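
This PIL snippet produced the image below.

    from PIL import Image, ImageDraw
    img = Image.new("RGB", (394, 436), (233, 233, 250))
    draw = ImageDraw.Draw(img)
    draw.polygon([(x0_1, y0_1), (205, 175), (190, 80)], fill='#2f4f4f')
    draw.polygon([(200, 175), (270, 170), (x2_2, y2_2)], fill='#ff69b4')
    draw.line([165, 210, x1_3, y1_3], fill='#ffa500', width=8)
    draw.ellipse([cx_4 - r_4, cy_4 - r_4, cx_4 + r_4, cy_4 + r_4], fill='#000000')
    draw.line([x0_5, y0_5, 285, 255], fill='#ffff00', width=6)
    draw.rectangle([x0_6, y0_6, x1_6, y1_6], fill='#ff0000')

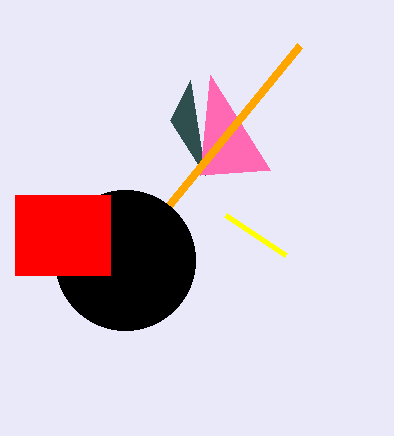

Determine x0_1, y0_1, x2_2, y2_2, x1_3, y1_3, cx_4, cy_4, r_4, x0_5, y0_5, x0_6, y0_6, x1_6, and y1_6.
x0_1 = 170, y0_1 = 120, x2_2 = 210, y2_2 = 75, x1_3 = 300, y1_3 = 45, cx_4 = 125, cy_4 = 260, r_4 = 70, x0_5 = 225, y0_5 = 215, x0_6 = 15, y0_6 = 195, x1_6 = 110, y1_6 = 275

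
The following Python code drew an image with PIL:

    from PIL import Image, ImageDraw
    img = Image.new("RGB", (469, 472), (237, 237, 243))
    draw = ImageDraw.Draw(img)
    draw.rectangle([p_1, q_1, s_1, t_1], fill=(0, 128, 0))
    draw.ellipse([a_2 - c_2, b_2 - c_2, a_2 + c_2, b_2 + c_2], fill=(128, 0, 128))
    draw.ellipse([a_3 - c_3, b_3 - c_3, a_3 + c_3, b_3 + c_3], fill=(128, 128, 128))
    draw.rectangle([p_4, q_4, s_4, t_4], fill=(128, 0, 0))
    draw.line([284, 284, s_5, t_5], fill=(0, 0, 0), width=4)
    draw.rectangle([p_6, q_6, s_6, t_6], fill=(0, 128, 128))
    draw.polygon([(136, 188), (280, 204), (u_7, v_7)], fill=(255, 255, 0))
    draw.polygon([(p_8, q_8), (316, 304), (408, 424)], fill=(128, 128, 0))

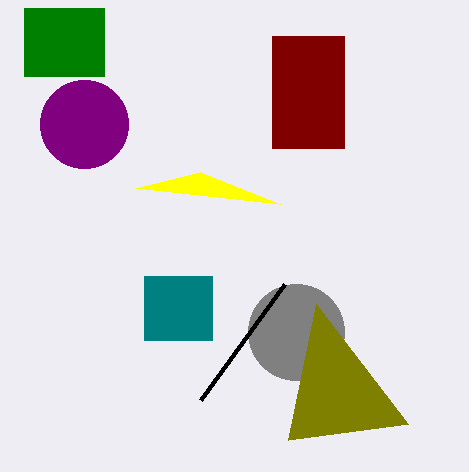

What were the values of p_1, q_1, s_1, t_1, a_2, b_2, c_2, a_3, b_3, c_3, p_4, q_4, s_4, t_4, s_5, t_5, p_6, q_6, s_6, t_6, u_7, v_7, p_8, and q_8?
p_1 = 24
q_1 = 8
s_1 = 104
t_1 = 76
a_2 = 84
b_2 = 124
c_2 = 44
a_3 = 296
b_3 = 332
c_3 = 48
p_4 = 272
q_4 = 36
s_4 = 344
t_4 = 148
s_5 = 200
t_5 = 400
p_6 = 144
q_6 = 276
s_6 = 212
t_6 = 340
u_7 = 200
v_7 = 172
p_8 = 288
q_8 = 440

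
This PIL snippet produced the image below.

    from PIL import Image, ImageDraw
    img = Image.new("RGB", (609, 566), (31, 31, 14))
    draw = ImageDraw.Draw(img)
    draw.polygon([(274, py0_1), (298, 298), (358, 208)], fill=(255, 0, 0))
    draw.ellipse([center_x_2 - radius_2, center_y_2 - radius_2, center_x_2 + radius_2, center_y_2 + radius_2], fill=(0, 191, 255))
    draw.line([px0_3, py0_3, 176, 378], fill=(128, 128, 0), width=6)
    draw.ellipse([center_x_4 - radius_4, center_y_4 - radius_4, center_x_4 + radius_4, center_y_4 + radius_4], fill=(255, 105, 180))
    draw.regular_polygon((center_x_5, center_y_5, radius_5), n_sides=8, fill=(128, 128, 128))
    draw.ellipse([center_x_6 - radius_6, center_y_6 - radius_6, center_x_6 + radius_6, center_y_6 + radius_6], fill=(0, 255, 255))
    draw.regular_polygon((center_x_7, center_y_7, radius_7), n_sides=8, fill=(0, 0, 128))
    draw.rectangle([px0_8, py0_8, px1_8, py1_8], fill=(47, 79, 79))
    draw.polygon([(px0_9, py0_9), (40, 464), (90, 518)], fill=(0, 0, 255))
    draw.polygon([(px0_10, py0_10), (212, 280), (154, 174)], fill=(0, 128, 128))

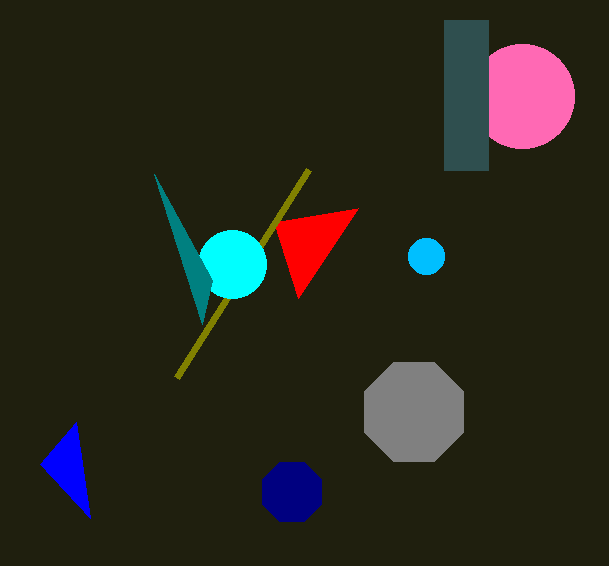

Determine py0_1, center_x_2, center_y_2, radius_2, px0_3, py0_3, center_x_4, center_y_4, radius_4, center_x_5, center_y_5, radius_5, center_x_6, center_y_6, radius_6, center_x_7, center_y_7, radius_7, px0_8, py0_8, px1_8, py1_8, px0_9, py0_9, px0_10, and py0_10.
py0_1 = 222, center_x_2 = 426, center_y_2 = 256, radius_2 = 18, px0_3 = 308, py0_3 = 170, center_x_4 = 522, center_y_4 = 96, radius_4 = 52, center_x_5 = 414, center_y_5 = 412, radius_5 = 54, center_x_6 = 232, center_y_6 = 264, radius_6 = 34, center_x_7 = 292, center_y_7 = 492, radius_7 = 32, px0_8 = 444, py0_8 = 20, px1_8 = 488, py1_8 = 170, px0_9 = 76, py0_9 = 422, px0_10 = 202, py0_10 = 324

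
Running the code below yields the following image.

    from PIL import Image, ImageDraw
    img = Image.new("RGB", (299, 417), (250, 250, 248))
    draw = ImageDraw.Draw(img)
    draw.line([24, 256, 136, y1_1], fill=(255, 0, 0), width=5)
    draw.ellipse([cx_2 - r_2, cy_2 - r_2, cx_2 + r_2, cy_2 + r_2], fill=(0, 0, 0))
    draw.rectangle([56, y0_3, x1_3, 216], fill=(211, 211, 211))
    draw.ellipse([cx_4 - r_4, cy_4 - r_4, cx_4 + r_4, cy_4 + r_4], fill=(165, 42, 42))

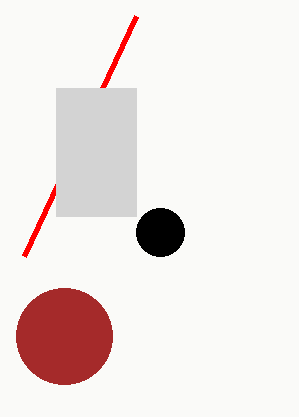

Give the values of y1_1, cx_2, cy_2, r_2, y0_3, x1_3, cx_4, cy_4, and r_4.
y1_1 = 16, cx_2 = 160, cy_2 = 232, r_2 = 24, y0_3 = 88, x1_3 = 136, cx_4 = 64, cy_4 = 336, r_4 = 48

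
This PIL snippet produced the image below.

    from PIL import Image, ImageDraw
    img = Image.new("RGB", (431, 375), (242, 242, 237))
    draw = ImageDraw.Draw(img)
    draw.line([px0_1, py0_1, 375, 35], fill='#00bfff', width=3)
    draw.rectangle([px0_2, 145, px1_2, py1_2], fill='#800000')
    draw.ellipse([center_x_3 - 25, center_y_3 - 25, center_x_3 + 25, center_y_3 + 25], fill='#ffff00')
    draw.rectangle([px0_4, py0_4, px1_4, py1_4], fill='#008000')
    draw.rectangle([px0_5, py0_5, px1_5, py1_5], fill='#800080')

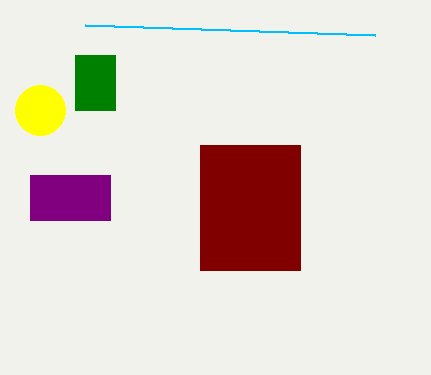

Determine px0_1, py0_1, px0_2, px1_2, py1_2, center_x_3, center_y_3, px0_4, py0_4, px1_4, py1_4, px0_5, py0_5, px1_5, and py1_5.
px0_1 = 85, py0_1 = 25, px0_2 = 200, px1_2 = 300, py1_2 = 270, center_x_3 = 40, center_y_3 = 110, px0_4 = 75, py0_4 = 55, px1_4 = 115, py1_4 = 110, px0_5 = 30, py0_5 = 175, px1_5 = 110, py1_5 = 220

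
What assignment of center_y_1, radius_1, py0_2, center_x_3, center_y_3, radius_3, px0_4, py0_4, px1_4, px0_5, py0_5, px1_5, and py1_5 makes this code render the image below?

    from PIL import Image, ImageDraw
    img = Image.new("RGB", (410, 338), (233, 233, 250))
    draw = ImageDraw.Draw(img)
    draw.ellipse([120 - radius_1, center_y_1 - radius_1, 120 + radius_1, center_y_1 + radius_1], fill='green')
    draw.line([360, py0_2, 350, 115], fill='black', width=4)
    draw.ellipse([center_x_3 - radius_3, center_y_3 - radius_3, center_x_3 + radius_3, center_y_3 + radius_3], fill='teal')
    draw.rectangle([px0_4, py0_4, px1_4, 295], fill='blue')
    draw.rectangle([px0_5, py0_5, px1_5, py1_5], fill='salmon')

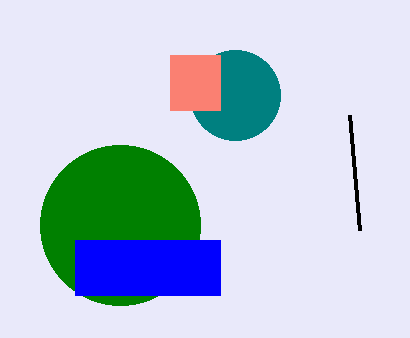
center_y_1 = 225, radius_1 = 80, py0_2 = 230, center_x_3 = 235, center_y_3 = 95, radius_3 = 45, px0_4 = 75, py0_4 = 240, px1_4 = 220, px0_5 = 170, py0_5 = 55, px1_5 = 220, py1_5 = 110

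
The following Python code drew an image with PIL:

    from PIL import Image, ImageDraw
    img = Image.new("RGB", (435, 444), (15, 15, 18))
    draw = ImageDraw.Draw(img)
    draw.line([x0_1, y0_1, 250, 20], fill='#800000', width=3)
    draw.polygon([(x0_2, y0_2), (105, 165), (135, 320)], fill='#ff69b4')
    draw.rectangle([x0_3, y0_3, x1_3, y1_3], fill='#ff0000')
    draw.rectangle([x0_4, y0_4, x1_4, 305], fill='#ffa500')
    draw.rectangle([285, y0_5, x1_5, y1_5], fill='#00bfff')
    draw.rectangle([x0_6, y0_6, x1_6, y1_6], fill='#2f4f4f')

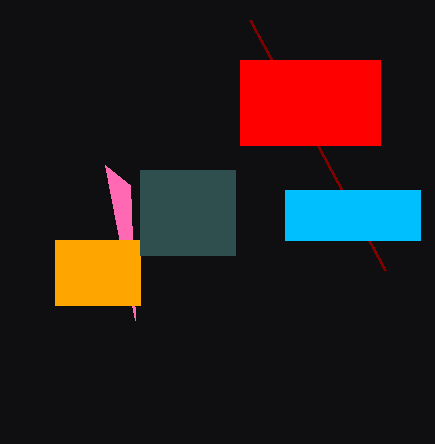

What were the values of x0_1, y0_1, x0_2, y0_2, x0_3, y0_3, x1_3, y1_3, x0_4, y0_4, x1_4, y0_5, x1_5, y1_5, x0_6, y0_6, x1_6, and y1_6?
x0_1 = 385; y0_1 = 270; x0_2 = 130; y0_2 = 185; x0_3 = 240; y0_3 = 60; x1_3 = 380; y1_3 = 145; x0_4 = 55; y0_4 = 240; x1_4 = 140; y0_5 = 190; x1_5 = 420; y1_5 = 240; x0_6 = 140; y0_6 = 170; x1_6 = 235; y1_6 = 255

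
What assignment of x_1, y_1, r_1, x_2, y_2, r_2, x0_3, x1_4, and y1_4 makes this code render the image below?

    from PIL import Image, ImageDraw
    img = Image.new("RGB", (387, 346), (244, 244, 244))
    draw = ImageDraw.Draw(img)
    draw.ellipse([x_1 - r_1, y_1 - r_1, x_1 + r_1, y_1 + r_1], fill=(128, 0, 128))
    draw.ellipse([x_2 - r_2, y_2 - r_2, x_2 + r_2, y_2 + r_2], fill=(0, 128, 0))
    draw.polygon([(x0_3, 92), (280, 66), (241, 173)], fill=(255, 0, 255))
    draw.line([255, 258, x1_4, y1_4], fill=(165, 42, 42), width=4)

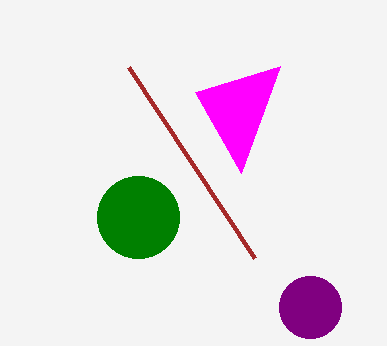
x_1 = 310
y_1 = 307
r_1 = 31
x_2 = 138
y_2 = 217
r_2 = 41
x0_3 = 195
x1_4 = 129
y1_4 = 67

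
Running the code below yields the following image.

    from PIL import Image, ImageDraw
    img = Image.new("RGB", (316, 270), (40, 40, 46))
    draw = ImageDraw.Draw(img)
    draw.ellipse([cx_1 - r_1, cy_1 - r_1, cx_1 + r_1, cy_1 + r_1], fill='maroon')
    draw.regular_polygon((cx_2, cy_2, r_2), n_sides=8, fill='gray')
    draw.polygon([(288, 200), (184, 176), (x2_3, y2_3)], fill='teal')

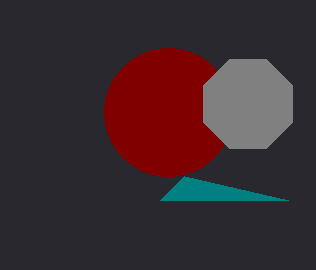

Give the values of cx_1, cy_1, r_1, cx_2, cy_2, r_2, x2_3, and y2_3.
cx_1 = 168, cy_1 = 112, r_1 = 64, cx_2 = 248, cy_2 = 104, r_2 = 48, x2_3 = 160, y2_3 = 200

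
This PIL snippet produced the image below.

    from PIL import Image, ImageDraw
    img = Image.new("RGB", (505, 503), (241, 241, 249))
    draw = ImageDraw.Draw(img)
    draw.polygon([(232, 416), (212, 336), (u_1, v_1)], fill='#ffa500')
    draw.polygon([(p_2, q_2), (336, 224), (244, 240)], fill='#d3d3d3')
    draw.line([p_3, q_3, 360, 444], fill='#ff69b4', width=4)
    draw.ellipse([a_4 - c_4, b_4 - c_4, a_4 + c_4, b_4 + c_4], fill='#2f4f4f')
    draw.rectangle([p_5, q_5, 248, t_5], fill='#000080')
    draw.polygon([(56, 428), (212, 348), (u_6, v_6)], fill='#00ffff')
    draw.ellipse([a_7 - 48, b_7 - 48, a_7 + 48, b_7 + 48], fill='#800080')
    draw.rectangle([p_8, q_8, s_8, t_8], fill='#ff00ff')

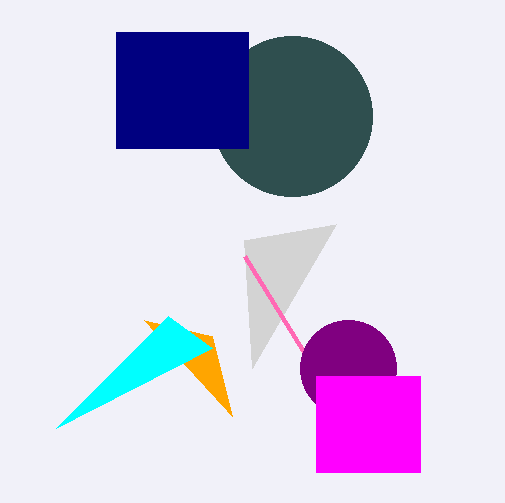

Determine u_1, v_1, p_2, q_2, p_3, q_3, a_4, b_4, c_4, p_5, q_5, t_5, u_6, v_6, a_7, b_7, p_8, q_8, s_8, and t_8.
u_1 = 144
v_1 = 320
p_2 = 252
q_2 = 368
p_3 = 244
q_3 = 256
a_4 = 292
b_4 = 116
c_4 = 80
p_5 = 116
q_5 = 32
t_5 = 148
u_6 = 168
v_6 = 316
a_7 = 348
b_7 = 368
p_8 = 316
q_8 = 376
s_8 = 420
t_8 = 472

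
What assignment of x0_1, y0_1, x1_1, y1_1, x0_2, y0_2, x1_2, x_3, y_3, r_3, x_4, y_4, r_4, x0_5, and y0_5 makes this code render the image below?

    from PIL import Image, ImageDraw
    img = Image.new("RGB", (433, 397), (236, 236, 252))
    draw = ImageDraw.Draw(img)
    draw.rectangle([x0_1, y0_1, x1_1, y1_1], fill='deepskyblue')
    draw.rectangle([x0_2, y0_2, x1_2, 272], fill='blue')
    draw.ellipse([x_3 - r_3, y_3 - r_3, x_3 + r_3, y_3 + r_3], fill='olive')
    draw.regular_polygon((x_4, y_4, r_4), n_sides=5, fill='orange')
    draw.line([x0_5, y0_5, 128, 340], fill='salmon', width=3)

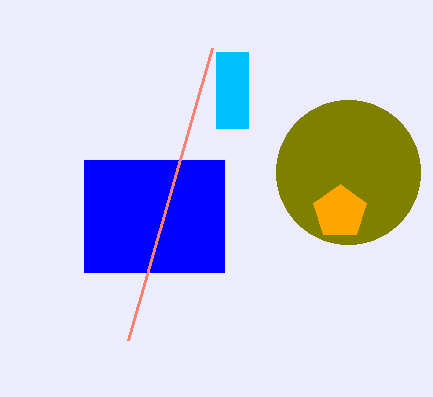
x0_1 = 216
y0_1 = 52
x1_1 = 248
y1_1 = 128
x0_2 = 84
y0_2 = 160
x1_2 = 224
x_3 = 348
y_3 = 172
r_3 = 72
x_4 = 340
y_4 = 212
r_4 = 28
x0_5 = 212
y0_5 = 48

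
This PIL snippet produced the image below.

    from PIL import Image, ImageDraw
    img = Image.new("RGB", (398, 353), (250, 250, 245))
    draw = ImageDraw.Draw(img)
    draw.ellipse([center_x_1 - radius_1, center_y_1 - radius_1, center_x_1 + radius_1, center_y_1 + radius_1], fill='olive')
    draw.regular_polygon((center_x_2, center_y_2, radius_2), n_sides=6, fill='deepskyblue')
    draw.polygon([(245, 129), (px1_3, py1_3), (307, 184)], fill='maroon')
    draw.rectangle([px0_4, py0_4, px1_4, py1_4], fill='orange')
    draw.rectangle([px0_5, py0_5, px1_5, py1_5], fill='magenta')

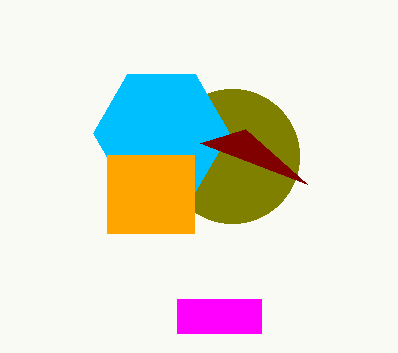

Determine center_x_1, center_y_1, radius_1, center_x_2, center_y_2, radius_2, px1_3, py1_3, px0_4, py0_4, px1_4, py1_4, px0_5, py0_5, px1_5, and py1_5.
center_x_1 = 232
center_y_1 = 156
radius_1 = 67
center_x_2 = 161
center_y_2 = 133
radius_2 = 68
px1_3 = 200
py1_3 = 143
px0_4 = 107
py0_4 = 155
px1_4 = 194
py1_4 = 233
px0_5 = 177
py0_5 = 299
px1_5 = 261
py1_5 = 333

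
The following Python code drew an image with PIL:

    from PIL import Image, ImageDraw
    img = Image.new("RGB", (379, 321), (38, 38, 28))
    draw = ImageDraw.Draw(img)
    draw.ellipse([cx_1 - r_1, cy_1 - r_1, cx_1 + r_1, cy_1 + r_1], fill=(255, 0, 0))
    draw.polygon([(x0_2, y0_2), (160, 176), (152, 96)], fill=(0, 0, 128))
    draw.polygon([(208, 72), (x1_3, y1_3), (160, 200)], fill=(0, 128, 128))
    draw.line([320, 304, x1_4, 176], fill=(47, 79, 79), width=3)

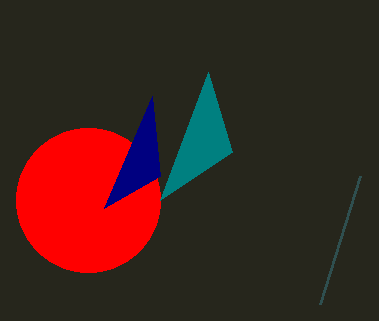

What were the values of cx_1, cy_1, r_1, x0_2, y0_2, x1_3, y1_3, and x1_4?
cx_1 = 88, cy_1 = 200, r_1 = 72, x0_2 = 104, y0_2 = 208, x1_3 = 232, y1_3 = 152, x1_4 = 360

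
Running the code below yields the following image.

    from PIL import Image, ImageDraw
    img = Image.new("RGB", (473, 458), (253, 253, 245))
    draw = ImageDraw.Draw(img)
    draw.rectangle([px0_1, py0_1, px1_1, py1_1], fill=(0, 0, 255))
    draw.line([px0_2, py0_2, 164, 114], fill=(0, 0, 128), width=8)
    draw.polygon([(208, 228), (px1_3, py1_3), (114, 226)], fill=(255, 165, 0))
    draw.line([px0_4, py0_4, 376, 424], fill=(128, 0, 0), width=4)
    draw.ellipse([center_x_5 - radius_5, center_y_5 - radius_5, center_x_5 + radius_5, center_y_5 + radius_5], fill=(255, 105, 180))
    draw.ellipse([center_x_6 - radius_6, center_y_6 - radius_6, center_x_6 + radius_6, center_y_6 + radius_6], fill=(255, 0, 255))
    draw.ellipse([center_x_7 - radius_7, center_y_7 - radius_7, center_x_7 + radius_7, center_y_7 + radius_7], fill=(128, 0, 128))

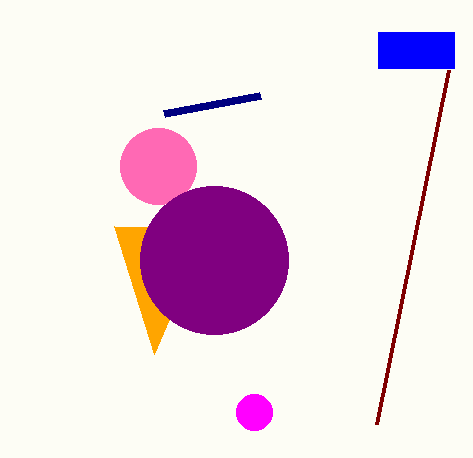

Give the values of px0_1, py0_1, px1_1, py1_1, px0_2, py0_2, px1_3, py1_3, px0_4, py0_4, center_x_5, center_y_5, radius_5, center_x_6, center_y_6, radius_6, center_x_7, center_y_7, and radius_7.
px0_1 = 378, py0_1 = 32, px1_1 = 454, py1_1 = 68, px0_2 = 260, py0_2 = 96, px1_3 = 154, py1_3 = 354, px0_4 = 448, py0_4 = 70, center_x_5 = 158, center_y_5 = 166, radius_5 = 38, center_x_6 = 254, center_y_6 = 412, radius_6 = 18, center_x_7 = 214, center_y_7 = 260, radius_7 = 74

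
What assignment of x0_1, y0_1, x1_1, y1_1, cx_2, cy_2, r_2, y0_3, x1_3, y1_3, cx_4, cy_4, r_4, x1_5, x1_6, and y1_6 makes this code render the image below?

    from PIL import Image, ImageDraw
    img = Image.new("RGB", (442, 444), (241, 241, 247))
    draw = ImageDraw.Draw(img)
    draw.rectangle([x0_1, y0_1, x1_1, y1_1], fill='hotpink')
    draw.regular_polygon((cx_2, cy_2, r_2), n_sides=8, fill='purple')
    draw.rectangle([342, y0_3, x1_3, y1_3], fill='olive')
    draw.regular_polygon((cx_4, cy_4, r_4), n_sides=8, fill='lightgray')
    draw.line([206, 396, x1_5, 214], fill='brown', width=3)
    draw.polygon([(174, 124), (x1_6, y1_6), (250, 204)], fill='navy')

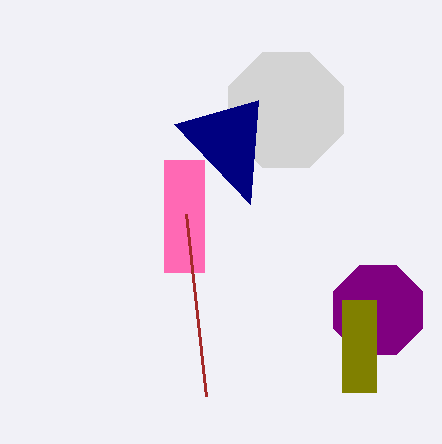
x0_1 = 164
y0_1 = 160
x1_1 = 204
y1_1 = 272
cx_2 = 378
cy_2 = 310
r_2 = 48
y0_3 = 300
x1_3 = 376
y1_3 = 392
cx_4 = 286
cy_4 = 110
r_4 = 62
x1_5 = 186
x1_6 = 258
y1_6 = 100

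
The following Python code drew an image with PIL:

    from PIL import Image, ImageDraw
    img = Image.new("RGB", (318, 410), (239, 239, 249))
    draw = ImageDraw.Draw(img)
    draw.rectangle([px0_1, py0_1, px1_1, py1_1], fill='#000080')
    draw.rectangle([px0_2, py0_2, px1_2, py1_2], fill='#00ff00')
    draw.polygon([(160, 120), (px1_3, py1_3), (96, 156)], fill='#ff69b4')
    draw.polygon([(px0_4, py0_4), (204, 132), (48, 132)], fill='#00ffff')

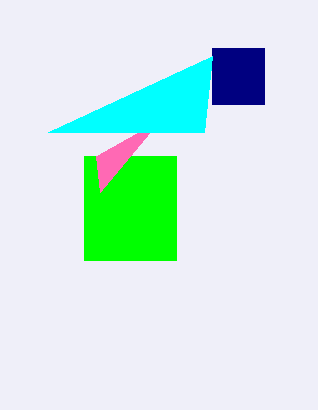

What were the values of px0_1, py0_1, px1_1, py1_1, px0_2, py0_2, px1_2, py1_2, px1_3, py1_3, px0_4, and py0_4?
px0_1 = 212, py0_1 = 48, px1_1 = 264, py1_1 = 104, px0_2 = 84, py0_2 = 156, px1_2 = 176, py1_2 = 260, px1_3 = 100, py1_3 = 192, px0_4 = 212, py0_4 = 56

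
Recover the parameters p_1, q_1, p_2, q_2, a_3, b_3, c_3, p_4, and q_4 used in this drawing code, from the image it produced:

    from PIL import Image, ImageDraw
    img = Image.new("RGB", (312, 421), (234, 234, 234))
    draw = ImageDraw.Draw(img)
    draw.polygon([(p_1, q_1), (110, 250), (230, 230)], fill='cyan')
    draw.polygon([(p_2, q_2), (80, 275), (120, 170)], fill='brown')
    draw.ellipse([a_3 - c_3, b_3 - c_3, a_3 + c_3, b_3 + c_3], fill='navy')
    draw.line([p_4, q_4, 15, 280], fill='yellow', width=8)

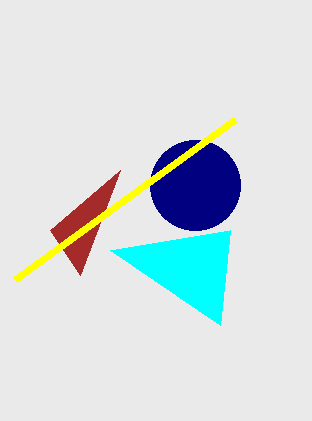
p_1 = 220; q_1 = 325; p_2 = 50; q_2 = 230; a_3 = 195; b_3 = 185; c_3 = 45; p_4 = 235; q_4 = 120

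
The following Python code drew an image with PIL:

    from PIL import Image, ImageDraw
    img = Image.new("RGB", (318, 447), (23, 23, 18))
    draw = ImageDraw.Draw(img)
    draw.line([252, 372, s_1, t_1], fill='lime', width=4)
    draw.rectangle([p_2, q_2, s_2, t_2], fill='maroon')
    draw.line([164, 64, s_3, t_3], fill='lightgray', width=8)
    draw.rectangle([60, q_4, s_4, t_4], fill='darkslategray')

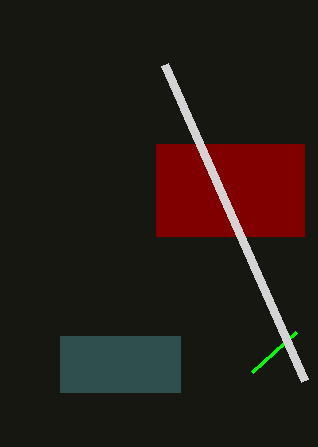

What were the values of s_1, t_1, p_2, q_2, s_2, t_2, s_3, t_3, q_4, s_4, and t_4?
s_1 = 296, t_1 = 332, p_2 = 156, q_2 = 144, s_2 = 304, t_2 = 236, s_3 = 304, t_3 = 380, q_4 = 336, s_4 = 180, t_4 = 392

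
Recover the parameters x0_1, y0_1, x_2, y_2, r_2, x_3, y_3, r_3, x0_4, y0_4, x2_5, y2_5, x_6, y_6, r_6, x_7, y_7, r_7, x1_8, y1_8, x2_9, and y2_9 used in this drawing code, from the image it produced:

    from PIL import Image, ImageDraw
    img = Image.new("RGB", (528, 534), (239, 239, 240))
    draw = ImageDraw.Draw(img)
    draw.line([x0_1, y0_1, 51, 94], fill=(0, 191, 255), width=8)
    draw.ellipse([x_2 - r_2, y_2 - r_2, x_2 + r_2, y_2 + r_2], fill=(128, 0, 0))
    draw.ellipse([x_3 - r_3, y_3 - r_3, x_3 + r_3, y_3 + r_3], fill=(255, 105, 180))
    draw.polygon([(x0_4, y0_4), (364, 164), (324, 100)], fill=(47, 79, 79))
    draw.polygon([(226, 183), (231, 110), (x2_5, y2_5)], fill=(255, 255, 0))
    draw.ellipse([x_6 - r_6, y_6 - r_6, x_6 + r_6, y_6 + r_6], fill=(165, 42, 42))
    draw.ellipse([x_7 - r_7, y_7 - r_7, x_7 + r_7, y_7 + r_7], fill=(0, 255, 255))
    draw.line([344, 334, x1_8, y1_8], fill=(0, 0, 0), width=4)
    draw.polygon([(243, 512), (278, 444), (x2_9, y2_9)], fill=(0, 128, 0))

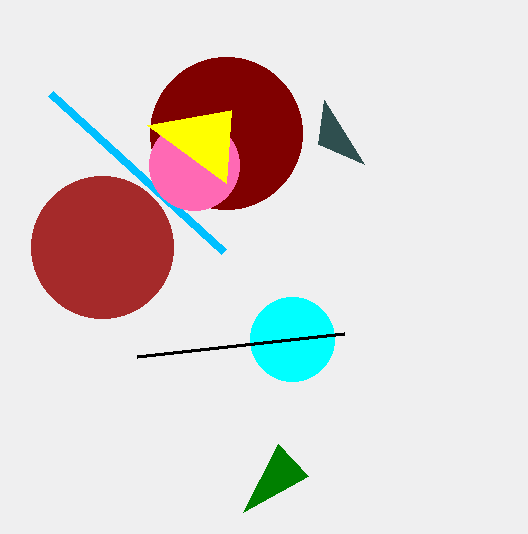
x0_1 = 224; y0_1 = 252; x_2 = 226; y_2 = 133; r_2 = 76; x_3 = 194; y_3 = 165; r_3 = 45; x0_4 = 318; y0_4 = 144; x2_5 = 147; y2_5 = 125; x_6 = 102; y_6 = 247; r_6 = 71; x_7 = 292; y_7 = 339; r_7 = 42; x1_8 = 137; y1_8 = 357; x2_9 = 308; y2_9 = 476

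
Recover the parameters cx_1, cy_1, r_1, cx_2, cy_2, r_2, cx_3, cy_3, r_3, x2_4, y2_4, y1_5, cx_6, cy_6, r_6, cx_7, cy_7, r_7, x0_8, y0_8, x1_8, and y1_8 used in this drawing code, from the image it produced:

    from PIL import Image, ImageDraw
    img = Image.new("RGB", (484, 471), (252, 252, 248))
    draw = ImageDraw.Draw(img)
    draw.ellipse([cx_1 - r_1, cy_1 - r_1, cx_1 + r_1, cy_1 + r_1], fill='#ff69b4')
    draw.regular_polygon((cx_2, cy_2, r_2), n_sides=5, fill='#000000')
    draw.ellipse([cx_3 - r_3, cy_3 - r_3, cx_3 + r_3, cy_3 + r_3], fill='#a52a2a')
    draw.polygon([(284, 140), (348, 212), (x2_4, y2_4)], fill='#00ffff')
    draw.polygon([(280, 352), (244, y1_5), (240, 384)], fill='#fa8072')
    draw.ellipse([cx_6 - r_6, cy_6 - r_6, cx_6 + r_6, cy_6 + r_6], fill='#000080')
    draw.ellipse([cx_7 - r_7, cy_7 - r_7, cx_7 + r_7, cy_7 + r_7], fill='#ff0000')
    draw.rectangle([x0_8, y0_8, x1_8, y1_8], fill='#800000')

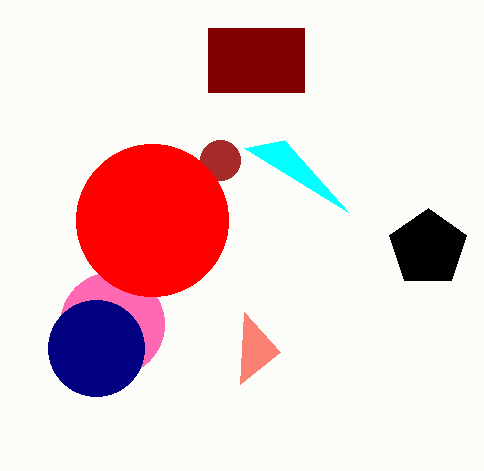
cx_1 = 112; cy_1 = 324; r_1 = 52; cx_2 = 428; cy_2 = 248; r_2 = 40; cx_3 = 220; cy_3 = 160; r_3 = 20; x2_4 = 244; y2_4 = 148; y1_5 = 312; cx_6 = 96; cy_6 = 348; r_6 = 48; cx_7 = 152; cy_7 = 220; r_7 = 76; x0_8 = 208; y0_8 = 28; x1_8 = 304; y1_8 = 92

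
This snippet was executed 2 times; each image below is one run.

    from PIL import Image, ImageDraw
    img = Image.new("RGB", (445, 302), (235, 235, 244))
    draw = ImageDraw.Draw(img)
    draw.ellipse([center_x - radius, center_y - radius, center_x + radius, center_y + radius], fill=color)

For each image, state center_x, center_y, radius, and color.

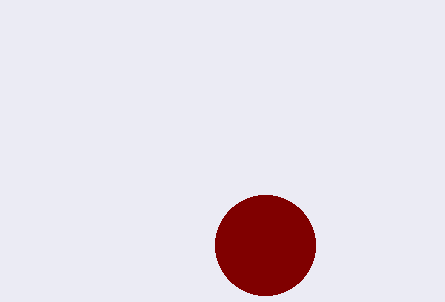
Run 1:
center_x = 265
center_y = 245
radius = 50
color = 'maroon'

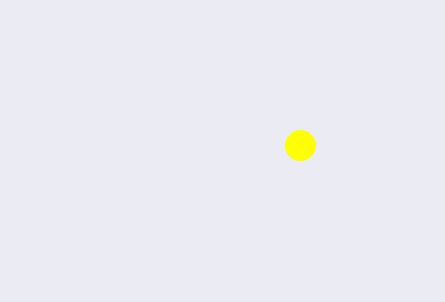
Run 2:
center_x = 300
center_y = 145
radius = 15
color = 'yellow'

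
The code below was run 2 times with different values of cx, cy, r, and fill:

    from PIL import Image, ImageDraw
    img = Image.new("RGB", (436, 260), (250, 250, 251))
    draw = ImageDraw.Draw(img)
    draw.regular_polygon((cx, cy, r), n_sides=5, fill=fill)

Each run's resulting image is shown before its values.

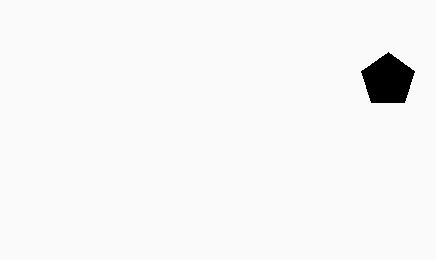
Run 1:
cx = 388, cy = 80, r = 28, fill = 'black'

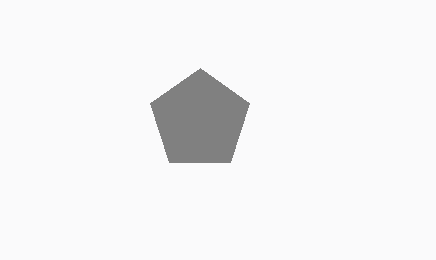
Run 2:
cx = 200, cy = 120, r = 52, fill = 'gray'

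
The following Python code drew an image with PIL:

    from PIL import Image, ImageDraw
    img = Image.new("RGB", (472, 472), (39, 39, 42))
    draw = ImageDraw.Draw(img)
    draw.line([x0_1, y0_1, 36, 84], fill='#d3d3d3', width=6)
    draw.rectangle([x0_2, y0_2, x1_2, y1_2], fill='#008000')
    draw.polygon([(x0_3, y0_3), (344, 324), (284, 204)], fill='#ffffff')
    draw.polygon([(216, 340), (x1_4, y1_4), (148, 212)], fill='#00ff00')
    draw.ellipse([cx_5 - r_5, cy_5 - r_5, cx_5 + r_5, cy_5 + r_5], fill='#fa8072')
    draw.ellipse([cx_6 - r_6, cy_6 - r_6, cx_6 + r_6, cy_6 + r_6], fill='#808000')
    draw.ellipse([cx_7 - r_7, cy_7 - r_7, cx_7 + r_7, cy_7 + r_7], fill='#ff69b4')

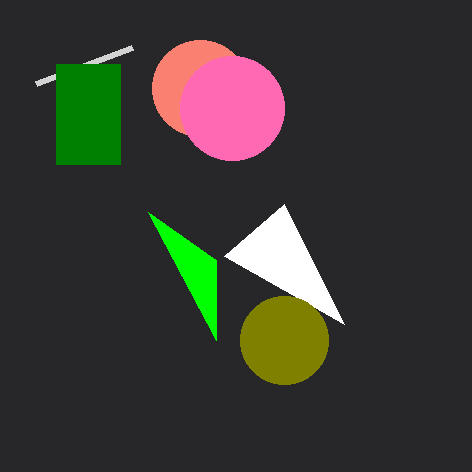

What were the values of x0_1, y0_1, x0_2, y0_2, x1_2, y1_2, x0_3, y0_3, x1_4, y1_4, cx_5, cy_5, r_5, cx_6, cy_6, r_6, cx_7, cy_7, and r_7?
x0_1 = 132
y0_1 = 48
x0_2 = 56
y0_2 = 64
x1_2 = 120
y1_2 = 164
x0_3 = 224
y0_3 = 256
x1_4 = 216
y1_4 = 260
cx_5 = 200
cy_5 = 88
r_5 = 48
cx_6 = 284
cy_6 = 340
r_6 = 44
cx_7 = 232
cy_7 = 108
r_7 = 52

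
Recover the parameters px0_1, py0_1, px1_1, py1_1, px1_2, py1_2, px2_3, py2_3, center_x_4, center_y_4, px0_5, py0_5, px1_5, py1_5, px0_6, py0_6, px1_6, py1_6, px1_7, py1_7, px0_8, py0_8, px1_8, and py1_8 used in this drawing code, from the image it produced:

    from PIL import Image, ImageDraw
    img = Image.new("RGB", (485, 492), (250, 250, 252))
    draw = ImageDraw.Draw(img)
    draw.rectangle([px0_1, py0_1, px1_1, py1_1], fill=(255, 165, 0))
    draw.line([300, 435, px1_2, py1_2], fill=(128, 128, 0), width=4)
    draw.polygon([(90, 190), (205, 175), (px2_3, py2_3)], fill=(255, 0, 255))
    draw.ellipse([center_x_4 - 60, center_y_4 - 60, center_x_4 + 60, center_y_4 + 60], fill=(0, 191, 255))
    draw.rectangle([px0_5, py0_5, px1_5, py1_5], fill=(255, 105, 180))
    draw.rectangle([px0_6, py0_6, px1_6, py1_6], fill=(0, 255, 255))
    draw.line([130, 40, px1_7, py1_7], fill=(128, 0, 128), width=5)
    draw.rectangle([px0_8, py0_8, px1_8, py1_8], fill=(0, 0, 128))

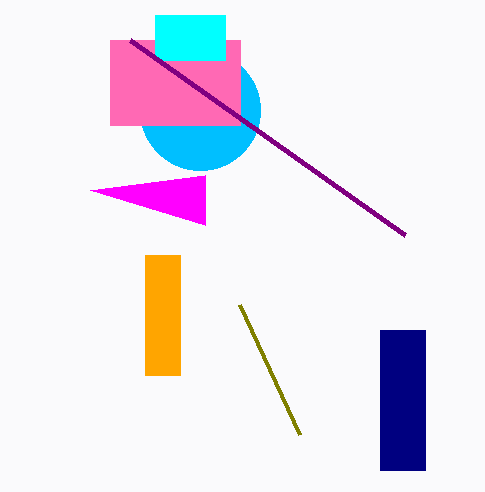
px0_1 = 145, py0_1 = 255, px1_1 = 180, py1_1 = 375, px1_2 = 240, py1_2 = 305, px2_3 = 205, py2_3 = 225, center_x_4 = 200, center_y_4 = 110, px0_5 = 110, py0_5 = 40, px1_5 = 240, py1_5 = 125, px0_6 = 155, py0_6 = 15, px1_6 = 225, py1_6 = 60, px1_7 = 405, py1_7 = 235, px0_8 = 380, py0_8 = 330, px1_8 = 425, py1_8 = 470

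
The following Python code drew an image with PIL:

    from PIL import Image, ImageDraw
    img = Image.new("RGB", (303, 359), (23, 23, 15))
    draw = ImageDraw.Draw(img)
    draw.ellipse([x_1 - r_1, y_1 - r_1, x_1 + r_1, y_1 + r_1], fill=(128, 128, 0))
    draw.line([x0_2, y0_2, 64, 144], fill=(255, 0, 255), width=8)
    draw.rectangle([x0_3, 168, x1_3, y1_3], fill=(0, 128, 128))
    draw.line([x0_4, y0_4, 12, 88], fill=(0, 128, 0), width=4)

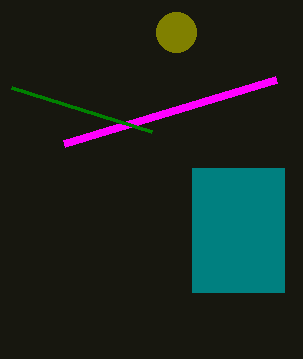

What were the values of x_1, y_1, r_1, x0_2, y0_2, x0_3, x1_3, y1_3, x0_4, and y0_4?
x_1 = 176, y_1 = 32, r_1 = 20, x0_2 = 276, y0_2 = 80, x0_3 = 192, x1_3 = 284, y1_3 = 292, x0_4 = 152, y0_4 = 132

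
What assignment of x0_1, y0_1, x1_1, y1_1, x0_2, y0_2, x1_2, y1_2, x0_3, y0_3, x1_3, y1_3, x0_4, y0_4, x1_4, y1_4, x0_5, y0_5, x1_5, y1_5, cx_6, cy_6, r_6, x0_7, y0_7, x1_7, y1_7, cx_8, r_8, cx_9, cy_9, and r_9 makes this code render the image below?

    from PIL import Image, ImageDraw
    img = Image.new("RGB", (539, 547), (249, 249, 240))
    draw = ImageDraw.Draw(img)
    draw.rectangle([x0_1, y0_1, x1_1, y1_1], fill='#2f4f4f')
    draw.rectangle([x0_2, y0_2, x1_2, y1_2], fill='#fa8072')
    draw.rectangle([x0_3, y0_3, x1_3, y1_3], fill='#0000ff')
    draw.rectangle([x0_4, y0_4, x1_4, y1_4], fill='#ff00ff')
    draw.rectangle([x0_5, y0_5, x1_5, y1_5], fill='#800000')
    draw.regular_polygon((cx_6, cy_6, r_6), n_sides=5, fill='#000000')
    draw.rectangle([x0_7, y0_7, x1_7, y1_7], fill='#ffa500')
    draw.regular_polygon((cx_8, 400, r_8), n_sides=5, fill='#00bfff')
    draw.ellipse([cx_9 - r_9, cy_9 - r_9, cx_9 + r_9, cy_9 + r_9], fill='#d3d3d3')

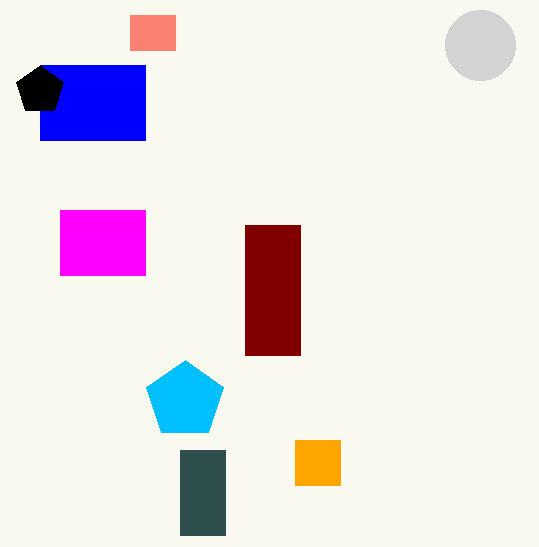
x0_1 = 180
y0_1 = 450
x1_1 = 225
y1_1 = 535
x0_2 = 130
y0_2 = 15
x1_2 = 175
y1_2 = 50
x0_3 = 40
y0_3 = 65
x1_3 = 145
y1_3 = 140
x0_4 = 60
y0_4 = 210
x1_4 = 145
y1_4 = 275
x0_5 = 245
y0_5 = 225
x1_5 = 300
y1_5 = 355
cx_6 = 40
cy_6 = 90
r_6 = 25
x0_7 = 295
y0_7 = 440
x1_7 = 340
y1_7 = 485
cx_8 = 185
r_8 = 40
cx_9 = 480
cy_9 = 45
r_9 = 35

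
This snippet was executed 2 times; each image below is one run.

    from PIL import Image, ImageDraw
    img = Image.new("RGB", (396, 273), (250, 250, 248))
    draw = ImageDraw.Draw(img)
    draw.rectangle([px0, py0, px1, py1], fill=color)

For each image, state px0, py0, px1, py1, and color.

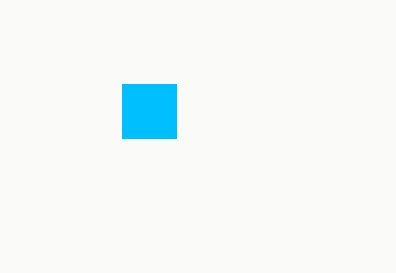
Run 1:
px0 = 122
py0 = 84
px1 = 176
py1 = 138
color = 'deepskyblue'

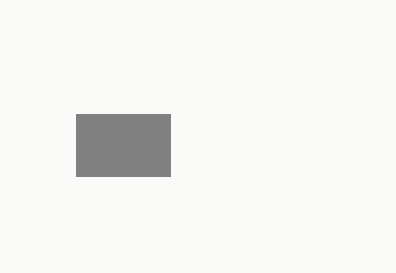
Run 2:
px0 = 76
py0 = 114
px1 = 170
py1 = 176
color = 'gray'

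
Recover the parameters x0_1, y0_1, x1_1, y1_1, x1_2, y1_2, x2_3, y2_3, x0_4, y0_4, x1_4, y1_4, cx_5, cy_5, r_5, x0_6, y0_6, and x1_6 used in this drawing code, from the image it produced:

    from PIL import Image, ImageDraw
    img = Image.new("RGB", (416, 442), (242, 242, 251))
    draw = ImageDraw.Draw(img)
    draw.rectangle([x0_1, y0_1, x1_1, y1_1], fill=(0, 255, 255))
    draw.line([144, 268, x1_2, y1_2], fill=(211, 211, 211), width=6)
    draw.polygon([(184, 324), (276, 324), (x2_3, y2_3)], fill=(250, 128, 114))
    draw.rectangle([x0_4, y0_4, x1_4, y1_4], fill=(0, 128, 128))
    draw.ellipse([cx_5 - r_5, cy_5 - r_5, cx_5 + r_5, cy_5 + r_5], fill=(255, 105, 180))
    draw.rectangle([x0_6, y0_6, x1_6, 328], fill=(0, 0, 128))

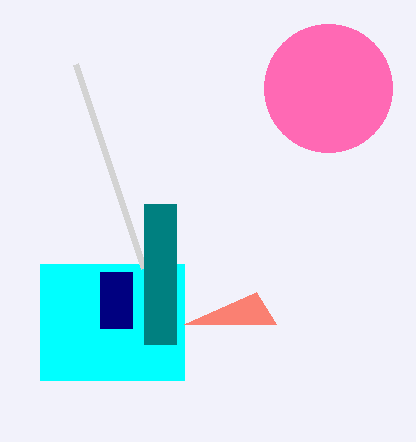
x0_1 = 40; y0_1 = 264; x1_1 = 184; y1_1 = 380; x1_2 = 76; y1_2 = 64; x2_3 = 256; y2_3 = 292; x0_4 = 144; y0_4 = 204; x1_4 = 176; y1_4 = 344; cx_5 = 328; cy_5 = 88; r_5 = 64; x0_6 = 100; y0_6 = 272; x1_6 = 132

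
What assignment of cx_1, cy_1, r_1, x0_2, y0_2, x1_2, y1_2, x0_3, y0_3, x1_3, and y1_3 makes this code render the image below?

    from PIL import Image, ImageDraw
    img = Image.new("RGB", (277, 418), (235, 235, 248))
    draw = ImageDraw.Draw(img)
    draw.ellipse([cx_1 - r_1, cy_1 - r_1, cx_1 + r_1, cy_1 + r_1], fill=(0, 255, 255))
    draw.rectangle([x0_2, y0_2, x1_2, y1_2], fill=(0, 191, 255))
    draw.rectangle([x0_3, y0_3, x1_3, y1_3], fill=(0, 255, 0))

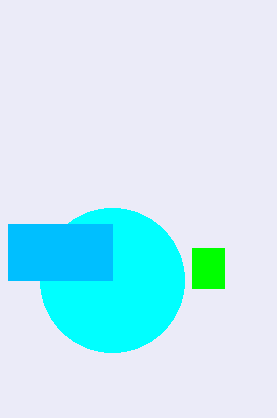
cx_1 = 112
cy_1 = 280
r_1 = 72
x0_2 = 8
y0_2 = 224
x1_2 = 112
y1_2 = 280
x0_3 = 192
y0_3 = 248
x1_3 = 224
y1_3 = 288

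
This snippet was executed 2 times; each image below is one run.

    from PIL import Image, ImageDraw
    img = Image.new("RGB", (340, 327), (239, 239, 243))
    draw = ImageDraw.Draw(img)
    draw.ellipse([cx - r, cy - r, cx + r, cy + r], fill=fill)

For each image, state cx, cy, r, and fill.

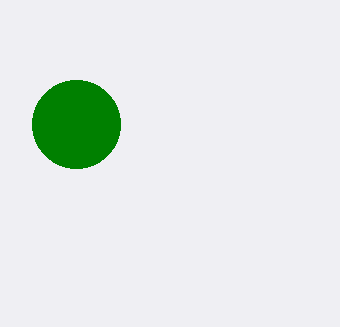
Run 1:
cx = 76; cy = 124; r = 44; fill = 'green'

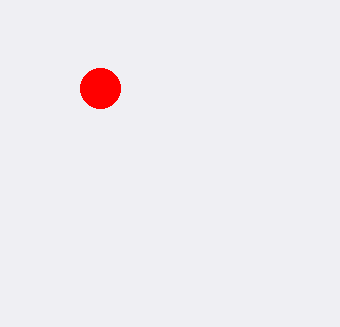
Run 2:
cx = 100
cy = 88
r = 20
fill = 'red'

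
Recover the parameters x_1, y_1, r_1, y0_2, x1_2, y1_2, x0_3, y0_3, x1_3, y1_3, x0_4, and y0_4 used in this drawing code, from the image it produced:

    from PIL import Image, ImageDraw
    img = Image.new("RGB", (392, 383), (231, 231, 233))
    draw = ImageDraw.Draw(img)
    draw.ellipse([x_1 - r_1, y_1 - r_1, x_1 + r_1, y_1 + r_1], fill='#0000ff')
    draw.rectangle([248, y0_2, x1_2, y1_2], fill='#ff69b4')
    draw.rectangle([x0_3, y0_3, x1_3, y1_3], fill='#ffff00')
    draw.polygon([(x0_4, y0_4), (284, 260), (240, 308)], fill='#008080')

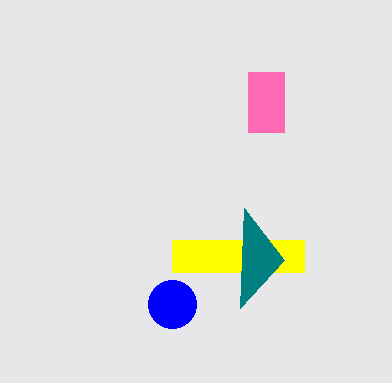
x_1 = 172, y_1 = 304, r_1 = 24, y0_2 = 72, x1_2 = 284, y1_2 = 132, x0_3 = 172, y0_3 = 240, x1_3 = 304, y1_3 = 272, x0_4 = 244, y0_4 = 208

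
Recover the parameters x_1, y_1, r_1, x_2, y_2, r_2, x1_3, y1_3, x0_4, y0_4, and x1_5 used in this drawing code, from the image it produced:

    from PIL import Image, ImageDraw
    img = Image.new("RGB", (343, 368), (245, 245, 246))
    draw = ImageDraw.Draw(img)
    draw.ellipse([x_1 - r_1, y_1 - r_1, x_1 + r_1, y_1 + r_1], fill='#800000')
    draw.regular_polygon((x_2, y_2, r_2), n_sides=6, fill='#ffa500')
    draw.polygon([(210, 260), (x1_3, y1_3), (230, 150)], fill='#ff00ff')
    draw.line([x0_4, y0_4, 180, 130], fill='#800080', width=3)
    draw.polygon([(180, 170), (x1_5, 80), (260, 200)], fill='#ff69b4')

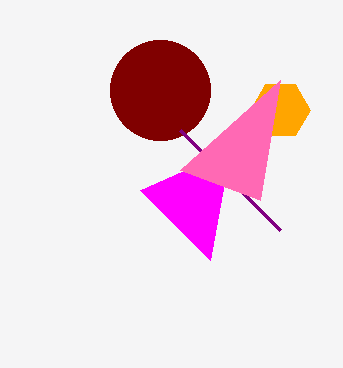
x_1 = 160
y_1 = 90
r_1 = 50
x_2 = 280
y_2 = 110
r_2 = 30
x1_3 = 140
y1_3 = 190
x0_4 = 280
y0_4 = 230
x1_5 = 280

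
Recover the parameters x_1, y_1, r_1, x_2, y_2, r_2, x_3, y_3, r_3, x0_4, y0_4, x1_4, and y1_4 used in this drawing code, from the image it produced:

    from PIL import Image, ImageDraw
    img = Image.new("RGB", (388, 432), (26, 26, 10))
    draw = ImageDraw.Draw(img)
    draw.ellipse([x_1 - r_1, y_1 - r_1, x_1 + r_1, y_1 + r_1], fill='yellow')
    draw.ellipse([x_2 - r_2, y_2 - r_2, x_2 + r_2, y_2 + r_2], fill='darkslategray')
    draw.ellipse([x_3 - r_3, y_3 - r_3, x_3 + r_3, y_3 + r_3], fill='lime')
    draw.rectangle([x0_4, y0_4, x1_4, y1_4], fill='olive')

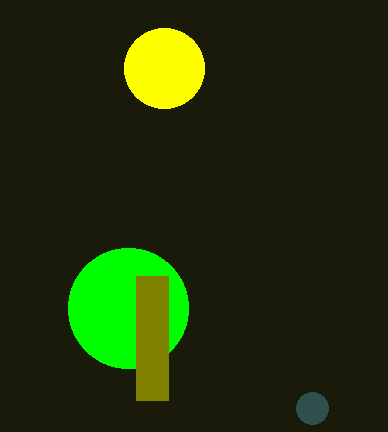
x_1 = 164, y_1 = 68, r_1 = 40, x_2 = 312, y_2 = 408, r_2 = 16, x_3 = 128, y_3 = 308, r_3 = 60, x0_4 = 136, y0_4 = 276, x1_4 = 168, y1_4 = 400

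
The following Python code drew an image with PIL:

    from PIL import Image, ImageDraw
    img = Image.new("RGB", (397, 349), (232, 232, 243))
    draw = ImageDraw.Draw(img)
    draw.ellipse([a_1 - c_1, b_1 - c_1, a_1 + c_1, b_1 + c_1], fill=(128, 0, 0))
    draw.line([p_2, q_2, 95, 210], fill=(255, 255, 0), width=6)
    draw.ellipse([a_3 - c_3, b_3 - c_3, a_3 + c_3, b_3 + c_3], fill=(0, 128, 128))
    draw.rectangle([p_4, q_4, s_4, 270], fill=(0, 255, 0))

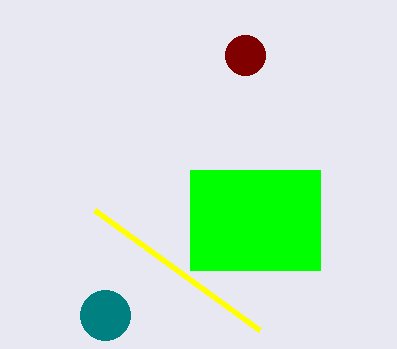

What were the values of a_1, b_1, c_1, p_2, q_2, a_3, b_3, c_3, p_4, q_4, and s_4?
a_1 = 245; b_1 = 55; c_1 = 20; p_2 = 260; q_2 = 330; a_3 = 105; b_3 = 315; c_3 = 25; p_4 = 190; q_4 = 170; s_4 = 320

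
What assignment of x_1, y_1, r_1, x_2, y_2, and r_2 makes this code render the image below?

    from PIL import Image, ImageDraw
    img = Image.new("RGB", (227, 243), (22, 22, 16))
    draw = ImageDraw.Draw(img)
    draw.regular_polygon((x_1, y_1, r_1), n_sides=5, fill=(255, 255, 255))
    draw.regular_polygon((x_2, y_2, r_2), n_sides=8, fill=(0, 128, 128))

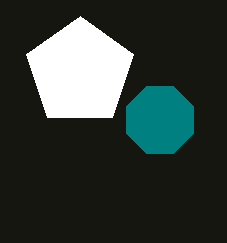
x_1 = 80; y_1 = 72; r_1 = 56; x_2 = 160; y_2 = 120; r_2 = 36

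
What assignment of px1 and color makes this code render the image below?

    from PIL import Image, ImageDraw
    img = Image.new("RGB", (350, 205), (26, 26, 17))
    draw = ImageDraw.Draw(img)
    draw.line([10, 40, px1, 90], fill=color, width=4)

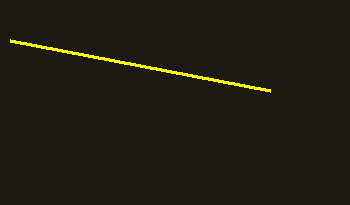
px1 = 270; color = 'yellow'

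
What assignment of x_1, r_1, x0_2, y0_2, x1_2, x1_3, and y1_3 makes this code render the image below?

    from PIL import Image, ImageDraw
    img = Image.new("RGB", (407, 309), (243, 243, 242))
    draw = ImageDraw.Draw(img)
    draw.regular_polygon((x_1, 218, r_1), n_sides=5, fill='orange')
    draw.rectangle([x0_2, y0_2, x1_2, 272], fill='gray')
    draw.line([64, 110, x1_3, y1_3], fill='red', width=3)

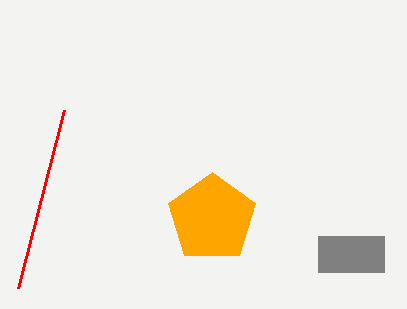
x_1 = 212, r_1 = 46, x0_2 = 318, y0_2 = 236, x1_2 = 384, x1_3 = 18, y1_3 = 288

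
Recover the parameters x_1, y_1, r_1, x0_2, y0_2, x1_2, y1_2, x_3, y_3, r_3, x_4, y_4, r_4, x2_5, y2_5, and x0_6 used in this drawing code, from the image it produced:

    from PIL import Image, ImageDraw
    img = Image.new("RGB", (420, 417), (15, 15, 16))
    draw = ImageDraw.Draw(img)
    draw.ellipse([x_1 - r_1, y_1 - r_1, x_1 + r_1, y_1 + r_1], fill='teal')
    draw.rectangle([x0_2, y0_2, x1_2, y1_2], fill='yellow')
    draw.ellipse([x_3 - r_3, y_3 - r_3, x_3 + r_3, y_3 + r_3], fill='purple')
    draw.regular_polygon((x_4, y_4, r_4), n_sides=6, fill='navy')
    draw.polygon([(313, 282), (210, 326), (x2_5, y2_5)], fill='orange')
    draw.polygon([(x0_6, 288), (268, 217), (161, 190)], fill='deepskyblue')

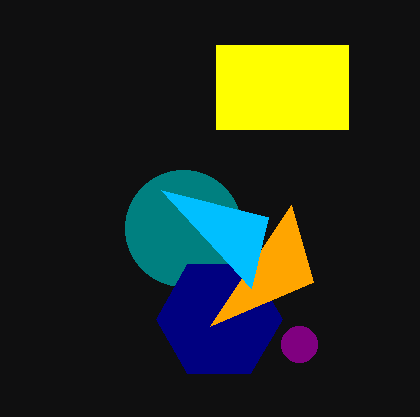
x_1 = 183; y_1 = 228; r_1 = 58; x0_2 = 216; y0_2 = 45; x1_2 = 348; y1_2 = 129; x_3 = 299; y_3 = 344; r_3 = 18; x_4 = 219; y_4 = 319; r_4 = 63; x2_5 = 291; y2_5 = 205; x0_6 = 251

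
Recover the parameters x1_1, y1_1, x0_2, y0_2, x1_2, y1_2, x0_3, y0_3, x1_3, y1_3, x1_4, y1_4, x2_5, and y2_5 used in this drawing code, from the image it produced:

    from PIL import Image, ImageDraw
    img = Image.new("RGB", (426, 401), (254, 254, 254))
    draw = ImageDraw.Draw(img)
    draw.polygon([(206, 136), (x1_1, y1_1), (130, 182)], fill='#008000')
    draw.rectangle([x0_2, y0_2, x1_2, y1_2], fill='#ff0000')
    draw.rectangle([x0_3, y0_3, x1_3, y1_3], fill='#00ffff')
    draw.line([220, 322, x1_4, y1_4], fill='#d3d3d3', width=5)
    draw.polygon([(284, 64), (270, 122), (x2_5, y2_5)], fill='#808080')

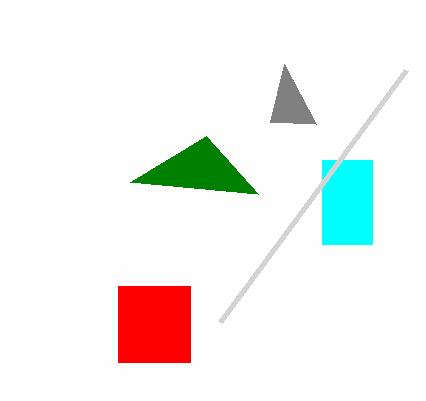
x1_1 = 258, y1_1 = 194, x0_2 = 118, y0_2 = 286, x1_2 = 190, y1_2 = 362, x0_3 = 322, y0_3 = 160, x1_3 = 372, y1_3 = 244, x1_4 = 406, y1_4 = 70, x2_5 = 316, y2_5 = 124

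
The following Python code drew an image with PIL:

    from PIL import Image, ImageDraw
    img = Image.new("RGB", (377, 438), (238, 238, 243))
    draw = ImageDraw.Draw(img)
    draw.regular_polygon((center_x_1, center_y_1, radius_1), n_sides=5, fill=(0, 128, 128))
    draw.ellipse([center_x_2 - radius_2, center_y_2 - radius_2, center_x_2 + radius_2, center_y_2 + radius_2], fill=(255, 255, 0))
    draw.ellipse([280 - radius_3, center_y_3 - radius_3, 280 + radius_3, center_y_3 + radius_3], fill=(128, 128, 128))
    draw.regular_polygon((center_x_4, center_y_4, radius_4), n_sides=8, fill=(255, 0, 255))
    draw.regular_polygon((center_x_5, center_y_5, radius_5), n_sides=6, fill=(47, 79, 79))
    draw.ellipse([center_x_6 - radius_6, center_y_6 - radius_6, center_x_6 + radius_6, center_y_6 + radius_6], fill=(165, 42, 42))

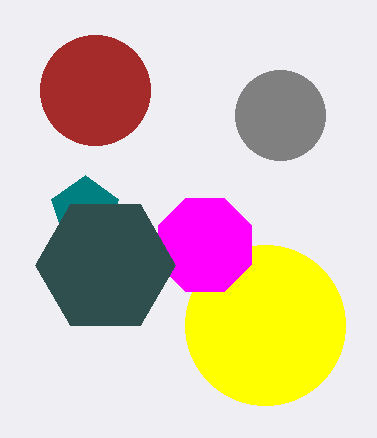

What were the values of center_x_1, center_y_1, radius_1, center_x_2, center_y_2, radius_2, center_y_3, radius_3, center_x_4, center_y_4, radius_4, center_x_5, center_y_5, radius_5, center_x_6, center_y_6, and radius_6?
center_x_1 = 85
center_y_1 = 210
radius_1 = 35
center_x_2 = 265
center_y_2 = 325
radius_2 = 80
center_y_3 = 115
radius_3 = 45
center_x_4 = 205
center_y_4 = 245
radius_4 = 50
center_x_5 = 105
center_y_5 = 265
radius_5 = 70
center_x_6 = 95
center_y_6 = 90
radius_6 = 55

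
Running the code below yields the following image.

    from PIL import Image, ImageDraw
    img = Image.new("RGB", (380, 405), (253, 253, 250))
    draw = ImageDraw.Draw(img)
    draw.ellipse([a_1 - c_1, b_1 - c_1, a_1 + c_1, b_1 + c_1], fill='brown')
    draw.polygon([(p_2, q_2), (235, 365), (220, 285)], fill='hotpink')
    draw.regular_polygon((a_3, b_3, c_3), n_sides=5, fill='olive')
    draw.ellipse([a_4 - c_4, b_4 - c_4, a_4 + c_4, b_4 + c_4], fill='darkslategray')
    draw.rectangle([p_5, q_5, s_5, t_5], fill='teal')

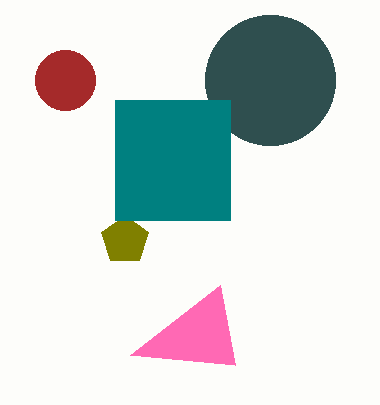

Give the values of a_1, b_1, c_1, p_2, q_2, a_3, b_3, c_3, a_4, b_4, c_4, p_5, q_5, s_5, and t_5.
a_1 = 65
b_1 = 80
c_1 = 30
p_2 = 130
q_2 = 355
a_3 = 125
b_3 = 240
c_3 = 25
a_4 = 270
b_4 = 80
c_4 = 65
p_5 = 115
q_5 = 100
s_5 = 230
t_5 = 220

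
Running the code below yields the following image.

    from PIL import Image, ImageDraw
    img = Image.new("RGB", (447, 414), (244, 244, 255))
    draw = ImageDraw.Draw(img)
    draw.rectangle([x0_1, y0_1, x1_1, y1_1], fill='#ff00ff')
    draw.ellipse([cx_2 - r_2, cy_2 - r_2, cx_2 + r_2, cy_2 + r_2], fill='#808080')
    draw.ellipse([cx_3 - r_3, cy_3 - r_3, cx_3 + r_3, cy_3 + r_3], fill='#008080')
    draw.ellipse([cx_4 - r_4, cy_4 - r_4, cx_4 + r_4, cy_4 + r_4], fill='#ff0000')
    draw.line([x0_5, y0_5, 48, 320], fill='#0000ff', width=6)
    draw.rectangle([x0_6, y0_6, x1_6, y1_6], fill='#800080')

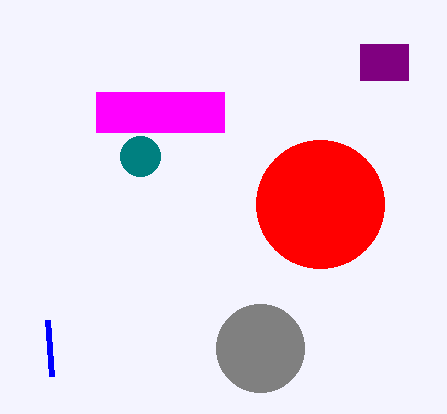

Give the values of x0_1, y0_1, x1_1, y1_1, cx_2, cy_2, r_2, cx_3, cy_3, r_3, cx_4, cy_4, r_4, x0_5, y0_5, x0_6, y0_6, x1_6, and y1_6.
x0_1 = 96; y0_1 = 92; x1_1 = 224; y1_1 = 132; cx_2 = 260; cy_2 = 348; r_2 = 44; cx_3 = 140; cy_3 = 156; r_3 = 20; cx_4 = 320; cy_4 = 204; r_4 = 64; x0_5 = 52; y0_5 = 376; x0_6 = 360; y0_6 = 44; x1_6 = 408; y1_6 = 80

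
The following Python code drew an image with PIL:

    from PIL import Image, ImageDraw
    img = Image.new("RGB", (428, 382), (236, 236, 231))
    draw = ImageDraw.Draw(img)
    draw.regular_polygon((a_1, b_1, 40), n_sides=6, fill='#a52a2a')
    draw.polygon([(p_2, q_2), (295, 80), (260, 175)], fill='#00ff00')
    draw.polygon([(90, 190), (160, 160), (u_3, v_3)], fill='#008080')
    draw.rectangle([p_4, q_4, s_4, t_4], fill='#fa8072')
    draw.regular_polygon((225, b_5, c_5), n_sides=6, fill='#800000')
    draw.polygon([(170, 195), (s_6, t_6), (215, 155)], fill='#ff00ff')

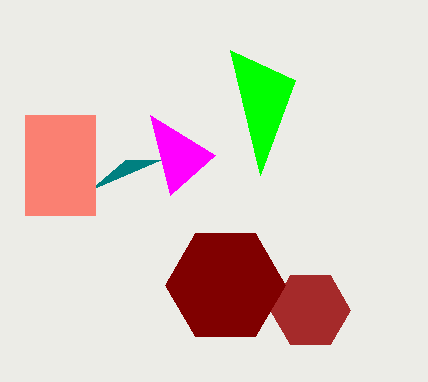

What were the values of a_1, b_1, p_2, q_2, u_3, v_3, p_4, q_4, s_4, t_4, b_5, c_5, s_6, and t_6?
a_1 = 310, b_1 = 310, p_2 = 230, q_2 = 50, u_3 = 125, v_3 = 160, p_4 = 25, q_4 = 115, s_4 = 95, t_4 = 215, b_5 = 285, c_5 = 60, s_6 = 150, t_6 = 115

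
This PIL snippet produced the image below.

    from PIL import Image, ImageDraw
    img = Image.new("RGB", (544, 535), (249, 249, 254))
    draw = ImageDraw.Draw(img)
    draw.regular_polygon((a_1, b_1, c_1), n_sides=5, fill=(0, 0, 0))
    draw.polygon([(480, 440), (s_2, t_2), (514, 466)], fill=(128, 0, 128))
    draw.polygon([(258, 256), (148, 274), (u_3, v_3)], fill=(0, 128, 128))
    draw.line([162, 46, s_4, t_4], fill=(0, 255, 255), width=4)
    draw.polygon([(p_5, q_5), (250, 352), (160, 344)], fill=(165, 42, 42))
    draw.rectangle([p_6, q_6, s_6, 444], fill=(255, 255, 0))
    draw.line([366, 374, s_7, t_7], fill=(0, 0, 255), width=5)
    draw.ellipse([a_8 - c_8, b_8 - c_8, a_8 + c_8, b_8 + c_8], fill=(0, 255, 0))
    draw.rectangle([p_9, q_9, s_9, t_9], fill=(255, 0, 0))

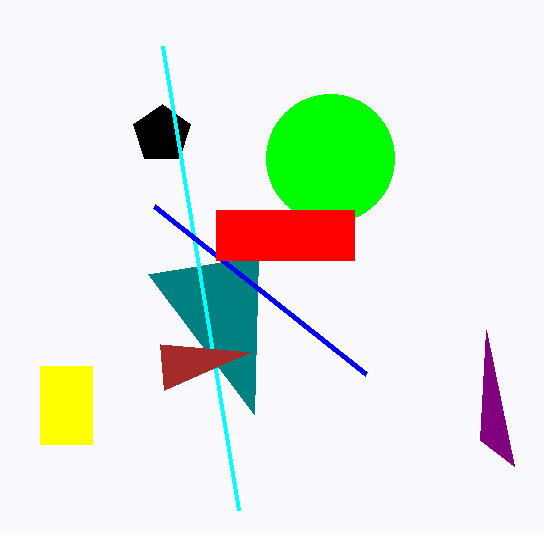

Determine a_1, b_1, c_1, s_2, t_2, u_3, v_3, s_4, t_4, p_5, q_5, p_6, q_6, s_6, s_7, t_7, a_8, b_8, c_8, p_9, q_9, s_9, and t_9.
a_1 = 162, b_1 = 134, c_1 = 30, s_2 = 486, t_2 = 330, u_3 = 254, v_3 = 414, s_4 = 238, t_4 = 510, p_5 = 164, q_5 = 390, p_6 = 40, q_6 = 366, s_6 = 92, s_7 = 154, t_7 = 206, a_8 = 330, b_8 = 158, c_8 = 64, p_9 = 216, q_9 = 210, s_9 = 354, t_9 = 260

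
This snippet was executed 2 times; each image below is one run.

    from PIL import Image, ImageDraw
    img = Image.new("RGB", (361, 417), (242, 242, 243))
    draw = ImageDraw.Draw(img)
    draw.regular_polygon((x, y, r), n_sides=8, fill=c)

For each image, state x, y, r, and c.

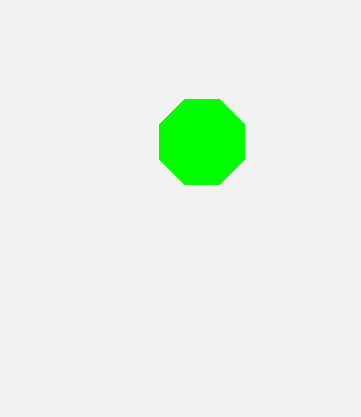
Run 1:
x = 202, y = 142, r = 46, c = 'lime'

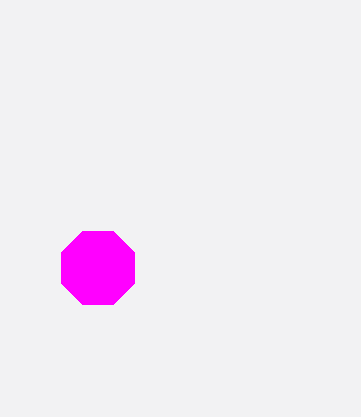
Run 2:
x = 98; y = 268; r = 40; c = 'magenta'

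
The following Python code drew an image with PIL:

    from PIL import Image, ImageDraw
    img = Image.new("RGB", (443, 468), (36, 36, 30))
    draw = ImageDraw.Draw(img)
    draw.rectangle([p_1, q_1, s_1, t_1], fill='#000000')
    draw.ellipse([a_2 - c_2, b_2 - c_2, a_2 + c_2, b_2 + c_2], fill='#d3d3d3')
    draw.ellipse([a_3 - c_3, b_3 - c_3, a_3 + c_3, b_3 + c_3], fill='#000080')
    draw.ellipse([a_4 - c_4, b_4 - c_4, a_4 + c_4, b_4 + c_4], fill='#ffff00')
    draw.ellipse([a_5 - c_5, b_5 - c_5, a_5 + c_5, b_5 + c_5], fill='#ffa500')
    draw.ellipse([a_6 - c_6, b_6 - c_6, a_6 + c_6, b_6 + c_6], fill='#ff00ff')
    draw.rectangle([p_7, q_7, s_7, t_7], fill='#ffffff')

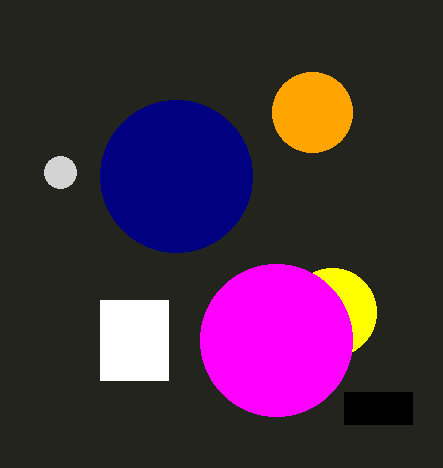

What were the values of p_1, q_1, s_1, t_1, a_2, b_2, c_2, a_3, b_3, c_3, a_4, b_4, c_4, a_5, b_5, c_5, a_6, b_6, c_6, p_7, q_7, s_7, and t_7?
p_1 = 344; q_1 = 392; s_1 = 412; t_1 = 424; a_2 = 60; b_2 = 172; c_2 = 16; a_3 = 176; b_3 = 176; c_3 = 76; a_4 = 332; b_4 = 312; c_4 = 44; a_5 = 312; b_5 = 112; c_5 = 40; a_6 = 276; b_6 = 340; c_6 = 76; p_7 = 100; q_7 = 300; s_7 = 168; t_7 = 380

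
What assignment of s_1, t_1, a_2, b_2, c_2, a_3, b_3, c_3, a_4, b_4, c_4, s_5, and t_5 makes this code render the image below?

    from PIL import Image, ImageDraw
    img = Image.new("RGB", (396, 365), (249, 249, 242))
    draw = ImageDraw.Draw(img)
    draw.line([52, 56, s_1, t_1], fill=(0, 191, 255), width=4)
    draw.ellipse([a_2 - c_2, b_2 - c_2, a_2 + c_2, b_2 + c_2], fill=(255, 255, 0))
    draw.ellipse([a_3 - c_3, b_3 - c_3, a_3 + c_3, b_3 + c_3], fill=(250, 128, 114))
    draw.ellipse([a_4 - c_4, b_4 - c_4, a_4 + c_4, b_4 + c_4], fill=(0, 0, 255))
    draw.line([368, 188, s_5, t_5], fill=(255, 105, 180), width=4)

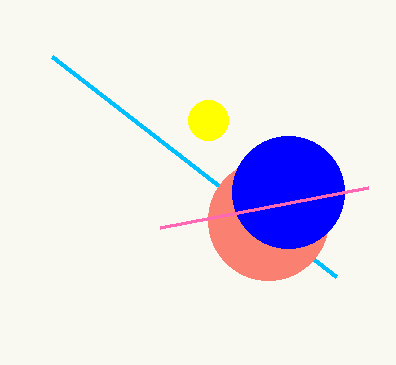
s_1 = 336; t_1 = 276; a_2 = 208; b_2 = 120; c_2 = 20; a_3 = 268; b_3 = 220; c_3 = 60; a_4 = 288; b_4 = 192; c_4 = 56; s_5 = 160; t_5 = 228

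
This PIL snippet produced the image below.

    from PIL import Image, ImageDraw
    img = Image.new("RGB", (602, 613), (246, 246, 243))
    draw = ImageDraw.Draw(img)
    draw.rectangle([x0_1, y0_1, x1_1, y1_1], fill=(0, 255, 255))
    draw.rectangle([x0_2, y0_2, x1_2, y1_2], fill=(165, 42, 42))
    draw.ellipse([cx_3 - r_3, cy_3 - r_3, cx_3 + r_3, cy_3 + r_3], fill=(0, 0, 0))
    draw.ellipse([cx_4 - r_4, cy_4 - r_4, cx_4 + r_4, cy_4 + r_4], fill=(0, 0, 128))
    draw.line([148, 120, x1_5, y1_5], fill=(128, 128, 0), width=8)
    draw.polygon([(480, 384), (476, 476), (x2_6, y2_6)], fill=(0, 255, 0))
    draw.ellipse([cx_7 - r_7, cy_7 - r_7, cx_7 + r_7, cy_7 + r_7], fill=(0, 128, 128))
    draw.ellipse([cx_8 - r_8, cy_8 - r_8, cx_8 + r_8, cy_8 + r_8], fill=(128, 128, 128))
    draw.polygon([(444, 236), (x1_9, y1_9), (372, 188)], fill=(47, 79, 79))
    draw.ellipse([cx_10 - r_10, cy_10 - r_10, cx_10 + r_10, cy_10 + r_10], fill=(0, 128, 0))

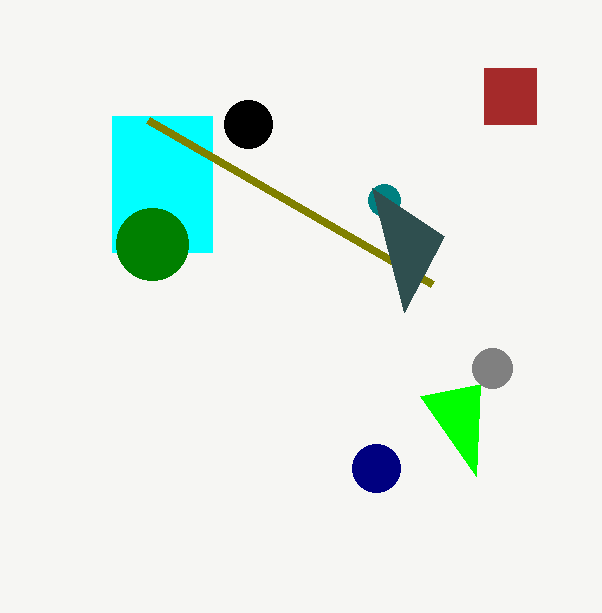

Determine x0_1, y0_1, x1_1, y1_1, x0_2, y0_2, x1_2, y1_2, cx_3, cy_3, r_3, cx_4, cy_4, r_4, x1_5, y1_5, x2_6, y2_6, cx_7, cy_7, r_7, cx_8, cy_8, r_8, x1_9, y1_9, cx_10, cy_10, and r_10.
x0_1 = 112, y0_1 = 116, x1_1 = 212, y1_1 = 252, x0_2 = 484, y0_2 = 68, x1_2 = 536, y1_2 = 124, cx_3 = 248, cy_3 = 124, r_3 = 24, cx_4 = 376, cy_4 = 468, r_4 = 24, x1_5 = 432, y1_5 = 284, x2_6 = 420, y2_6 = 396, cx_7 = 384, cy_7 = 200, r_7 = 16, cx_8 = 492, cy_8 = 368, r_8 = 20, x1_9 = 404, y1_9 = 312, cx_10 = 152, cy_10 = 244, r_10 = 36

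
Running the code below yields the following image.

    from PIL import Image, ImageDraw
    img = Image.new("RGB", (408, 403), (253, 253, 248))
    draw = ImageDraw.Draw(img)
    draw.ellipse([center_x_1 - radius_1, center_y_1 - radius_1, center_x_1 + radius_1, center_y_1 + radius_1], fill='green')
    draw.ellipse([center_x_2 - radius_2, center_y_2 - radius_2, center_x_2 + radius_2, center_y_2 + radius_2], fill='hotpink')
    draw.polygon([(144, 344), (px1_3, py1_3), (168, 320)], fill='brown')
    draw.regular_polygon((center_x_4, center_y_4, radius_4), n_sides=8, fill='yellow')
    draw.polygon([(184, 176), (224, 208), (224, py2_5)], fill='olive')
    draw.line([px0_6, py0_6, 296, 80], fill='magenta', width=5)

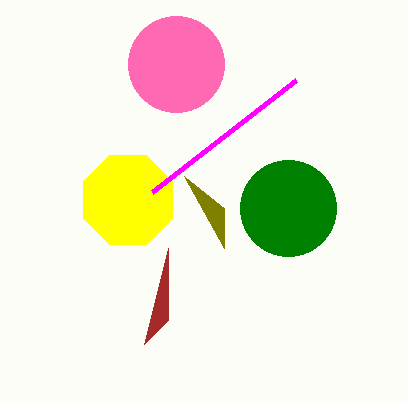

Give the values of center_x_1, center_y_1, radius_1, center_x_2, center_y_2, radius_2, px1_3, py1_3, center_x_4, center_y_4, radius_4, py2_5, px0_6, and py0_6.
center_x_1 = 288, center_y_1 = 208, radius_1 = 48, center_x_2 = 176, center_y_2 = 64, radius_2 = 48, px1_3 = 168, py1_3 = 248, center_x_4 = 128, center_y_4 = 200, radius_4 = 48, py2_5 = 248, px0_6 = 152, py0_6 = 192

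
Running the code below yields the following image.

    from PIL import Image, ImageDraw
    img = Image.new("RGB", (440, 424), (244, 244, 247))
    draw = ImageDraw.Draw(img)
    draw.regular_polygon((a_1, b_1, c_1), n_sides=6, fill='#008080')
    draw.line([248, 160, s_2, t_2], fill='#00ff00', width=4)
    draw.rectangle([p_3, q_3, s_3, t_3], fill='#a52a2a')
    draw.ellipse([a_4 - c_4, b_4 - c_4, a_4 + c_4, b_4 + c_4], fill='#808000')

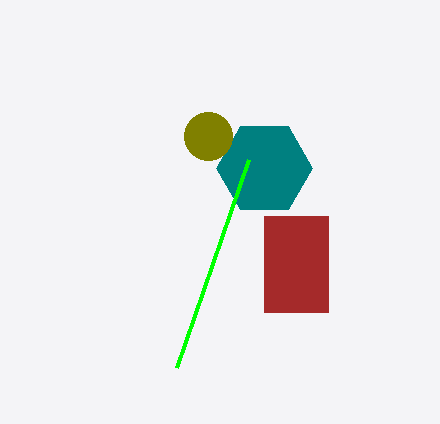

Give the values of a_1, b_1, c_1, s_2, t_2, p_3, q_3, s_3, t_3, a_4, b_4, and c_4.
a_1 = 264; b_1 = 168; c_1 = 48; s_2 = 176; t_2 = 368; p_3 = 264; q_3 = 216; s_3 = 328; t_3 = 312; a_4 = 208; b_4 = 136; c_4 = 24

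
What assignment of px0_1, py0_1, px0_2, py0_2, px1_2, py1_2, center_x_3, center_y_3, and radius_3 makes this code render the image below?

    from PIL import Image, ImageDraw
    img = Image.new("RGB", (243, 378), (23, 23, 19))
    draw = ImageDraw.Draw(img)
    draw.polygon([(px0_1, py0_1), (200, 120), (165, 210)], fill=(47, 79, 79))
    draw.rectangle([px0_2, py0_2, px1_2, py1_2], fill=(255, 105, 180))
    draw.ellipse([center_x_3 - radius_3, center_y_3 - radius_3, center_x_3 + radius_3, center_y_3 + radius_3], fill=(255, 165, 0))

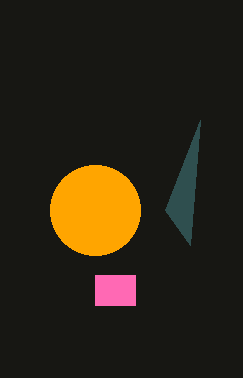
px0_1 = 190; py0_1 = 245; px0_2 = 95; py0_2 = 275; px1_2 = 135; py1_2 = 305; center_x_3 = 95; center_y_3 = 210; radius_3 = 45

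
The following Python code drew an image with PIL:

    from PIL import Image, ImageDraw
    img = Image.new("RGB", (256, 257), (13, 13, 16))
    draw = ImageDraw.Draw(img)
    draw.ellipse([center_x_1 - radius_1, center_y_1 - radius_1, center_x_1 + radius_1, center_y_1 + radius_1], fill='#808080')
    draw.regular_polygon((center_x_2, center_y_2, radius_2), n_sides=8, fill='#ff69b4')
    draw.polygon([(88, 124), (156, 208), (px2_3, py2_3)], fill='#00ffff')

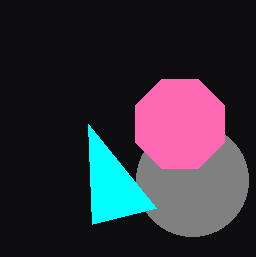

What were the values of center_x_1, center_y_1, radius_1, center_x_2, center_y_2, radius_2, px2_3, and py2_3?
center_x_1 = 192
center_y_1 = 180
radius_1 = 56
center_x_2 = 180
center_y_2 = 124
radius_2 = 48
px2_3 = 92
py2_3 = 224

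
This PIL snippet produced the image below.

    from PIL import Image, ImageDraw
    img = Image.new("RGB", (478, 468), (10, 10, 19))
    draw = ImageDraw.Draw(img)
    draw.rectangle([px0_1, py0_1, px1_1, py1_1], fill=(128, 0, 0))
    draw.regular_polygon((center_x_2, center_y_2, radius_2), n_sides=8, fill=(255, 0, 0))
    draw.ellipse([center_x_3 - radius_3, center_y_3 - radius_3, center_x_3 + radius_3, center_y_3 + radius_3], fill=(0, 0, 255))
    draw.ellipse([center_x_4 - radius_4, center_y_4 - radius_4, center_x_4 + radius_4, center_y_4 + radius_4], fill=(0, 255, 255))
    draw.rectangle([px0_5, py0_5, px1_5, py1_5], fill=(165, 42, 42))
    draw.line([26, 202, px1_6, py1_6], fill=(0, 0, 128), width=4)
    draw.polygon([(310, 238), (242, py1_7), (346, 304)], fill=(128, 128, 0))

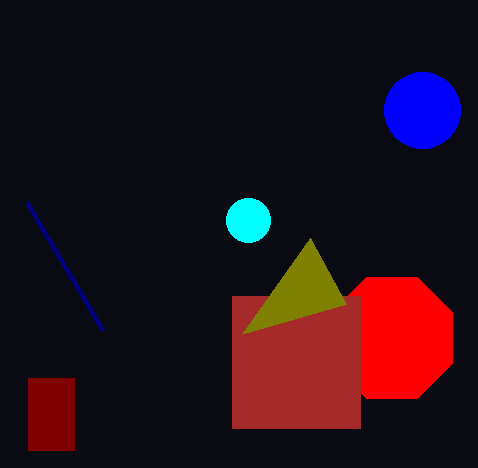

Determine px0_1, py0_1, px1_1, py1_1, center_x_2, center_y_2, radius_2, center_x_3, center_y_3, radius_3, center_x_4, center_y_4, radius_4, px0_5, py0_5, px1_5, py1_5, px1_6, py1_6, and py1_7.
px0_1 = 28, py0_1 = 378, px1_1 = 74, py1_1 = 450, center_x_2 = 392, center_y_2 = 338, radius_2 = 66, center_x_3 = 422, center_y_3 = 110, radius_3 = 38, center_x_4 = 248, center_y_4 = 220, radius_4 = 22, px0_5 = 232, py0_5 = 296, px1_5 = 360, py1_5 = 428, px1_6 = 102, py1_6 = 330, py1_7 = 334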